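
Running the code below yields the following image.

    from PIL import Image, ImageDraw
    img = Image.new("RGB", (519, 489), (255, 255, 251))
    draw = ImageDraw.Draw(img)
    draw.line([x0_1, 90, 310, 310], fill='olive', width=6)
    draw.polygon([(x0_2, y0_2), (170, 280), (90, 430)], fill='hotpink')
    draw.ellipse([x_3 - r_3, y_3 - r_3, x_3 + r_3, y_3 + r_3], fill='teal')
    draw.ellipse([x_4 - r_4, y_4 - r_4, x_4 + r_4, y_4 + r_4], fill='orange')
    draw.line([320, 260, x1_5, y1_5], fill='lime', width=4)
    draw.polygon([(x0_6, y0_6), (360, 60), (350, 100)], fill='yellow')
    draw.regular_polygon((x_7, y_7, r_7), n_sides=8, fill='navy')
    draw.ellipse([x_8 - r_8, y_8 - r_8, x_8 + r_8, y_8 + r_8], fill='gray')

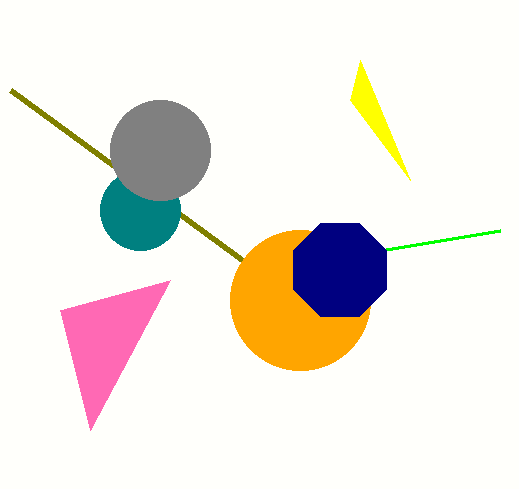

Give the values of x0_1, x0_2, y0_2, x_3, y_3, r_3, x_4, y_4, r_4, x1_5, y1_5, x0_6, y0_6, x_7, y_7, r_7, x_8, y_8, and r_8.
x0_1 = 10, x0_2 = 60, y0_2 = 310, x_3 = 140, y_3 = 210, r_3 = 40, x_4 = 300, y_4 = 300, r_4 = 70, x1_5 = 500, y1_5 = 230, x0_6 = 410, y0_6 = 180, x_7 = 340, y_7 = 270, r_7 = 50, x_8 = 160, y_8 = 150, r_8 = 50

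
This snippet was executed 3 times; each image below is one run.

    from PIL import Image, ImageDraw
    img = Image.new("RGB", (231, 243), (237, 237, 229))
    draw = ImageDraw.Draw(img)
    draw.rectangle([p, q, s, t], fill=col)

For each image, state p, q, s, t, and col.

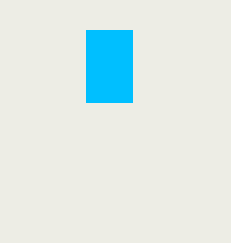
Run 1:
p = 86; q = 30; s = 132; t = 102; col = 'deepskyblue'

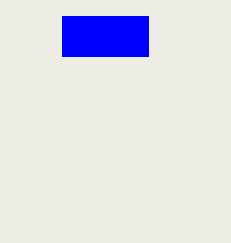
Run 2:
p = 62, q = 16, s = 148, t = 56, col = 'blue'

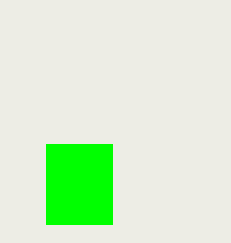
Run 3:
p = 46, q = 144, s = 112, t = 224, col = 'lime'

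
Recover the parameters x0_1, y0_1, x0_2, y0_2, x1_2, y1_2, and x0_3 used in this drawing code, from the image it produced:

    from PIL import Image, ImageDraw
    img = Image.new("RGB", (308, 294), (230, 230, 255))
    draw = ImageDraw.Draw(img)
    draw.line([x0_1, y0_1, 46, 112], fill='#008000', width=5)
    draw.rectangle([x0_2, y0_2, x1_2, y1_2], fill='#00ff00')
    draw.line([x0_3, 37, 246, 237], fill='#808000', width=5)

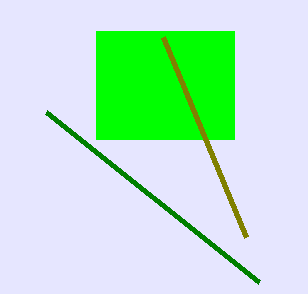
x0_1 = 259; y0_1 = 282; x0_2 = 96; y0_2 = 31; x1_2 = 234; y1_2 = 139; x0_3 = 163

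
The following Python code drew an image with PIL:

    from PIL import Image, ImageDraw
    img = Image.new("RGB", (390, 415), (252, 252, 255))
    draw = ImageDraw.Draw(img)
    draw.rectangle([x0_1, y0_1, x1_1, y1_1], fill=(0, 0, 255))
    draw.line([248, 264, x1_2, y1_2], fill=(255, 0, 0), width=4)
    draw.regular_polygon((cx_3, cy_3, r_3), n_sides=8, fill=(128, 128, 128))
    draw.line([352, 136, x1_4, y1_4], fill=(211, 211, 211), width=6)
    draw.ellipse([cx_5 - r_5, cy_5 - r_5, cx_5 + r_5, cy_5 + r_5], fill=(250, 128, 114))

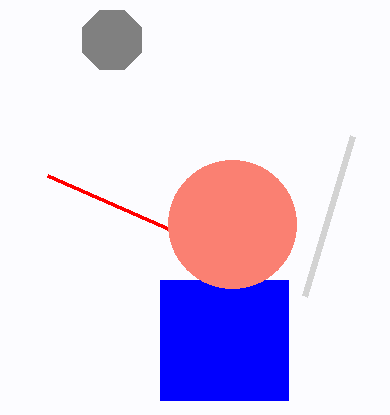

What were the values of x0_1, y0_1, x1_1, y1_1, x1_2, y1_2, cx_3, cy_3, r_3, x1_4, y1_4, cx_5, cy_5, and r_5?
x0_1 = 160, y0_1 = 280, x1_1 = 288, y1_1 = 400, x1_2 = 48, y1_2 = 176, cx_3 = 112, cy_3 = 40, r_3 = 32, x1_4 = 304, y1_4 = 296, cx_5 = 232, cy_5 = 224, r_5 = 64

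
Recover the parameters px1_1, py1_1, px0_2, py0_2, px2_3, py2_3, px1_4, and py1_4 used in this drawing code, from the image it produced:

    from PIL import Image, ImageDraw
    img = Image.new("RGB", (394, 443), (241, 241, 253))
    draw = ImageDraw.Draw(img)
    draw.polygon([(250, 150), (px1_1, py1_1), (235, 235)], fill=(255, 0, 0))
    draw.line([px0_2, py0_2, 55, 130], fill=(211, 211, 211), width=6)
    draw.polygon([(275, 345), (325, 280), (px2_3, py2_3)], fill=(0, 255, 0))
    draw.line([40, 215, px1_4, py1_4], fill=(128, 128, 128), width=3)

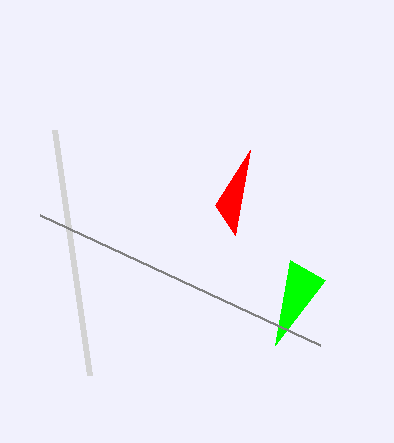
px1_1 = 215
py1_1 = 205
px0_2 = 90
py0_2 = 375
px2_3 = 290
py2_3 = 260
px1_4 = 320
py1_4 = 345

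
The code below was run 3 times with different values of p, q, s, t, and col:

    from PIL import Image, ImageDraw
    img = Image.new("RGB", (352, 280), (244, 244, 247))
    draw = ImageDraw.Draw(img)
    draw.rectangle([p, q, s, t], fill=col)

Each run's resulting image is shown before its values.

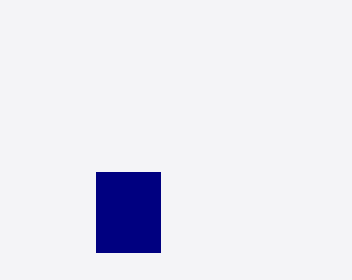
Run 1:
p = 96; q = 172; s = 160; t = 252; col = 'navy'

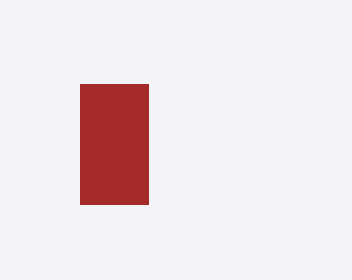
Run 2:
p = 80, q = 84, s = 148, t = 204, col = 'brown'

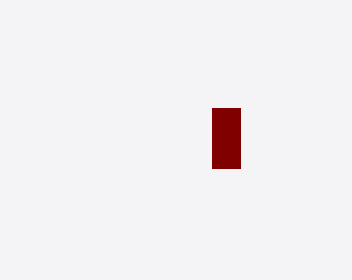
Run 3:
p = 212
q = 108
s = 240
t = 168
col = 'maroon'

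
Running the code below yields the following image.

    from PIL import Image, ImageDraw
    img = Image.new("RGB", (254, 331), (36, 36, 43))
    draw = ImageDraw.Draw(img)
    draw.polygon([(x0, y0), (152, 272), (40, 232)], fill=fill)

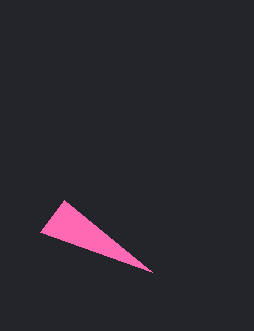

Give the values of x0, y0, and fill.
x0 = 64; y0 = 200; fill = 'hotpink'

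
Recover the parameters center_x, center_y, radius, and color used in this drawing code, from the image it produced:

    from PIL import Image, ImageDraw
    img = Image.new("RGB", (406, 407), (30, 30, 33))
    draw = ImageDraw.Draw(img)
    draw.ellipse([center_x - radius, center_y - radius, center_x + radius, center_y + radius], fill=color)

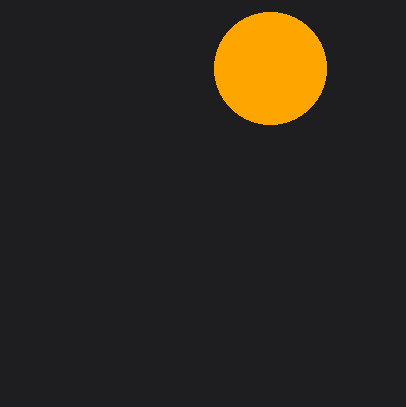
center_x = 270; center_y = 68; radius = 56; color = 'orange'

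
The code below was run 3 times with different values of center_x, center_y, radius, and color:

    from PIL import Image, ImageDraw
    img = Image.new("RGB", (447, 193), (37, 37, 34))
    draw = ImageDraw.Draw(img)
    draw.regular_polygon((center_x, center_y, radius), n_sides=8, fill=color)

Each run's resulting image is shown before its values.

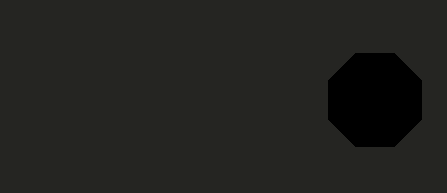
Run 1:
center_x = 375
center_y = 100
radius = 50
color = 'black'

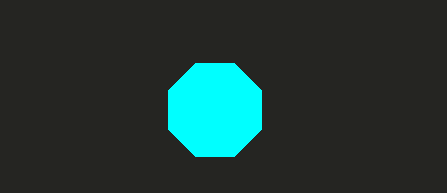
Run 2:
center_x = 215
center_y = 110
radius = 50
color = 'cyan'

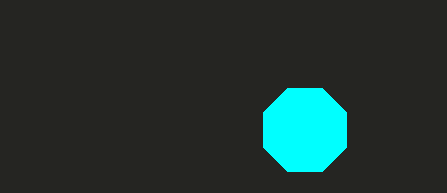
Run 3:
center_x = 305; center_y = 130; radius = 45; color = 'cyan'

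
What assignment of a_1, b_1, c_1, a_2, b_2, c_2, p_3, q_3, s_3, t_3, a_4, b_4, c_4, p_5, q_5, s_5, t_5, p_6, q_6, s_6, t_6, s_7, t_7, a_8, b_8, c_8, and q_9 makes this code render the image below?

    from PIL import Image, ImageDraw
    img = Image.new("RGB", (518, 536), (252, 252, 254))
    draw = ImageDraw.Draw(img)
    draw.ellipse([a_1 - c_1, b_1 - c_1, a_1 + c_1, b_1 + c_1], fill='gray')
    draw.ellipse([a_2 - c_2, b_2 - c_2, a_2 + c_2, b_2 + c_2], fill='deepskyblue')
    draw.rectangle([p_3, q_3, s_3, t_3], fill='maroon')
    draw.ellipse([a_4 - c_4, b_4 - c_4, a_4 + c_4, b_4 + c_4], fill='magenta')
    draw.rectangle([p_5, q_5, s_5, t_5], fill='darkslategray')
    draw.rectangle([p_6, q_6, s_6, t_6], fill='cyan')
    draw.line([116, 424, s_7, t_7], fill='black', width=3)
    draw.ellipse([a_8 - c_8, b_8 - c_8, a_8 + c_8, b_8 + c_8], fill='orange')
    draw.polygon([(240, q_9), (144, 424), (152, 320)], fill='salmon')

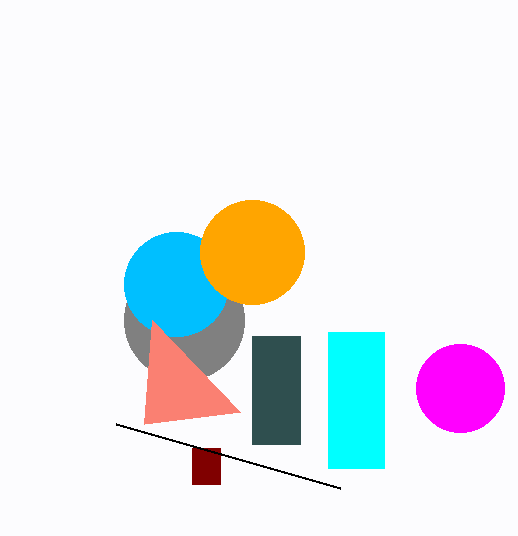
a_1 = 184
b_1 = 320
c_1 = 60
a_2 = 176
b_2 = 284
c_2 = 52
p_3 = 192
q_3 = 448
s_3 = 220
t_3 = 484
a_4 = 460
b_4 = 388
c_4 = 44
p_5 = 252
q_5 = 336
s_5 = 300
t_5 = 444
p_6 = 328
q_6 = 332
s_6 = 384
t_6 = 468
s_7 = 340
t_7 = 488
a_8 = 252
b_8 = 252
c_8 = 52
q_9 = 412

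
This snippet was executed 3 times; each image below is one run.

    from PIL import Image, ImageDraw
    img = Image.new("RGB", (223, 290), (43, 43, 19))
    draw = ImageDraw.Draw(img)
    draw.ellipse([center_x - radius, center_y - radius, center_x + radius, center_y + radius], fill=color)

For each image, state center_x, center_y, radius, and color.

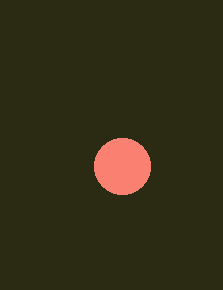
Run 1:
center_x = 122
center_y = 166
radius = 28
color = 'salmon'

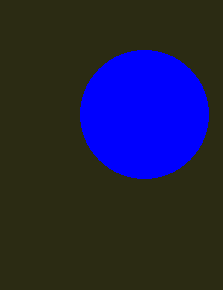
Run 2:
center_x = 144; center_y = 114; radius = 64; color = 'blue'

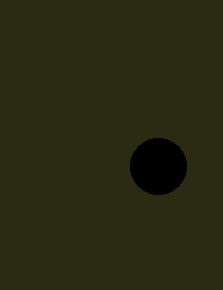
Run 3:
center_x = 158, center_y = 166, radius = 28, color = 'black'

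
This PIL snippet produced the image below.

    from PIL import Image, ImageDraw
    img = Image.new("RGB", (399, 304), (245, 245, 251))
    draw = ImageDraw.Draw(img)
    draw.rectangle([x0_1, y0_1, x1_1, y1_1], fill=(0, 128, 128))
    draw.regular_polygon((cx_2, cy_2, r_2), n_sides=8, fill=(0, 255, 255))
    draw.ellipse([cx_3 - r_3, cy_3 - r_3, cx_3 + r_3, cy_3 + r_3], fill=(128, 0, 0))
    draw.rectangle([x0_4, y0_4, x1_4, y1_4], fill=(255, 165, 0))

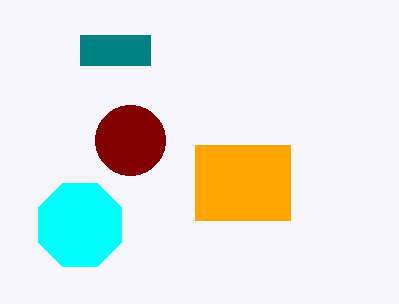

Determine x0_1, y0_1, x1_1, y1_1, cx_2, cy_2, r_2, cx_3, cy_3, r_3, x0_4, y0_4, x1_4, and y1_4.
x0_1 = 80
y0_1 = 35
x1_1 = 150
y1_1 = 65
cx_2 = 80
cy_2 = 225
r_2 = 45
cx_3 = 130
cy_3 = 140
r_3 = 35
x0_4 = 195
y0_4 = 145
x1_4 = 290
y1_4 = 220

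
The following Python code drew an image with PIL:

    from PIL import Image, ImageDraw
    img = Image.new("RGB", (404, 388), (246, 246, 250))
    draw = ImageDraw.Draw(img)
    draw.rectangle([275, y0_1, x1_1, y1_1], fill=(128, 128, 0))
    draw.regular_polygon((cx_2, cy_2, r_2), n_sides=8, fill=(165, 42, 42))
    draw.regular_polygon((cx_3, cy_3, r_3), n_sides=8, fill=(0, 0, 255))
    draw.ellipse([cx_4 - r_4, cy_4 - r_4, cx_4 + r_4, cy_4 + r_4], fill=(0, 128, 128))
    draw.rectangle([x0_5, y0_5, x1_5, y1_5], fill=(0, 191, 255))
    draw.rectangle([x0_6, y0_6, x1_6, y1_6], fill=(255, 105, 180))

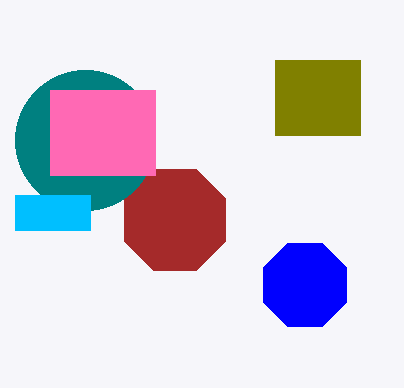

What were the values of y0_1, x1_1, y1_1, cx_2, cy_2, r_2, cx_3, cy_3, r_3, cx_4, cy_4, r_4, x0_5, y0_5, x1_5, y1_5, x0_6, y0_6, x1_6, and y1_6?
y0_1 = 60, x1_1 = 360, y1_1 = 135, cx_2 = 175, cy_2 = 220, r_2 = 55, cx_3 = 305, cy_3 = 285, r_3 = 45, cx_4 = 85, cy_4 = 140, r_4 = 70, x0_5 = 15, y0_5 = 195, x1_5 = 90, y1_5 = 230, x0_6 = 50, y0_6 = 90, x1_6 = 155, y1_6 = 175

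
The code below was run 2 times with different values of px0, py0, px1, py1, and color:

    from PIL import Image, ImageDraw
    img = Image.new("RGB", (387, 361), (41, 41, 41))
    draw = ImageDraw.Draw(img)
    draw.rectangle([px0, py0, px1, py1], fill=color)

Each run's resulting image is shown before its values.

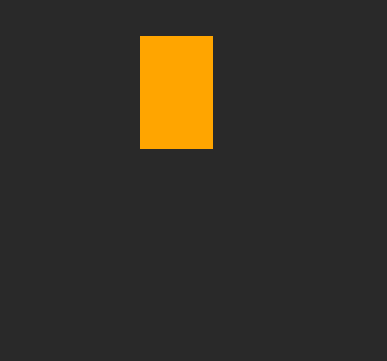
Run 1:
px0 = 140, py0 = 36, px1 = 212, py1 = 148, color = 'orange'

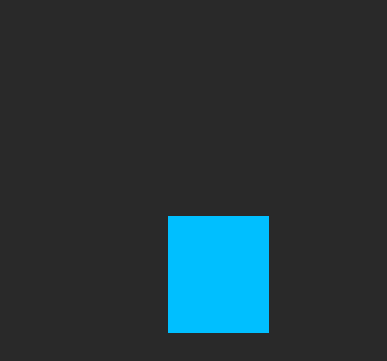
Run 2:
px0 = 168, py0 = 216, px1 = 268, py1 = 332, color = 'deepskyblue'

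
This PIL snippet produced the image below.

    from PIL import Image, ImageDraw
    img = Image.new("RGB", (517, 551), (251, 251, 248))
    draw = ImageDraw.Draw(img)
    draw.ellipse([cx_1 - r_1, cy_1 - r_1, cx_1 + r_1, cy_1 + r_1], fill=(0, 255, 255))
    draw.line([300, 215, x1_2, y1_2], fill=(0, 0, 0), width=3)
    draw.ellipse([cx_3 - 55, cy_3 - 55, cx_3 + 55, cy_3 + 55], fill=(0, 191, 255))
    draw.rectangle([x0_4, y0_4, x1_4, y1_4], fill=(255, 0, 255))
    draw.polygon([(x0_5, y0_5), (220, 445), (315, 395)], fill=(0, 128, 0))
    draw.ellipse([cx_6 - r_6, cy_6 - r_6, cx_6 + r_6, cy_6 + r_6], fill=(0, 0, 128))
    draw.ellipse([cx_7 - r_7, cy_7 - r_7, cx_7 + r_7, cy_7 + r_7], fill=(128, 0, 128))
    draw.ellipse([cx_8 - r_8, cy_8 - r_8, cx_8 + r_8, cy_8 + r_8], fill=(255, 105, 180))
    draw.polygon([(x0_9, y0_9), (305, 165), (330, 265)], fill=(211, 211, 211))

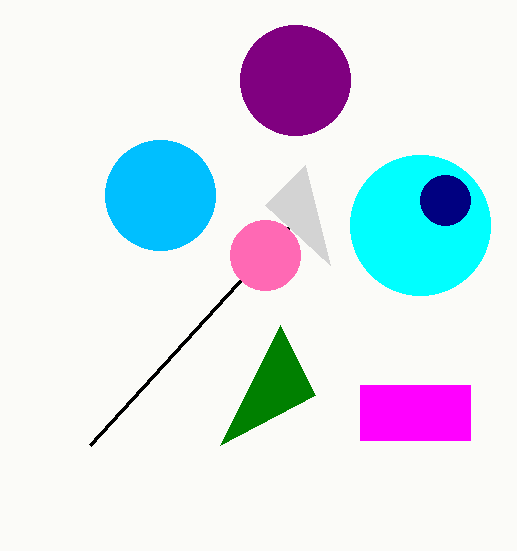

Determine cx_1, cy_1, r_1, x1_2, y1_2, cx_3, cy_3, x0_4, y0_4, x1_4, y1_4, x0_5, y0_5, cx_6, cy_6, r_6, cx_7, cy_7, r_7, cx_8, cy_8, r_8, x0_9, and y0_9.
cx_1 = 420, cy_1 = 225, r_1 = 70, x1_2 = 90, y1_2 = 445, cx_3 = 160, cy_3 = 195, x0_4 = 360, y0_4 = 385, x1_4 = 470, y1_4 = 440, x0_5 = 280, y0_5 = 325, cx_6 = 445, cy_6 = 200, r_6 = 25, cx_7 = 295, cy_7 = 80, r_7 = 55, cx_8 = 265, cy_8 = 255, r_8 = 35, x0_9 = 265, y0_9 = 205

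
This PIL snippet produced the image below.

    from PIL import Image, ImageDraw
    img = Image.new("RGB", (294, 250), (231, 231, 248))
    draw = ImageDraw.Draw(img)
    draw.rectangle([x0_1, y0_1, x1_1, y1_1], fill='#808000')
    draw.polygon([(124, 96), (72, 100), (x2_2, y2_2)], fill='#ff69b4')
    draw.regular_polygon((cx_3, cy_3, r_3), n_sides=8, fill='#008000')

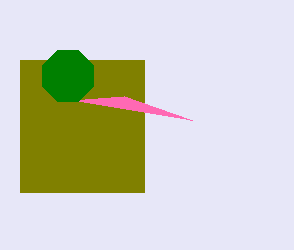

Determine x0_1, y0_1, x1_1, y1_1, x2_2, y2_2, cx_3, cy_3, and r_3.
x0_1 = 20, y0_1 = 60, x1_1 = 144, y1_1 = 192, x2_2 = 192, y2_2 = 120, cx_3 = 68, cy_3 = 76, r_3 = 28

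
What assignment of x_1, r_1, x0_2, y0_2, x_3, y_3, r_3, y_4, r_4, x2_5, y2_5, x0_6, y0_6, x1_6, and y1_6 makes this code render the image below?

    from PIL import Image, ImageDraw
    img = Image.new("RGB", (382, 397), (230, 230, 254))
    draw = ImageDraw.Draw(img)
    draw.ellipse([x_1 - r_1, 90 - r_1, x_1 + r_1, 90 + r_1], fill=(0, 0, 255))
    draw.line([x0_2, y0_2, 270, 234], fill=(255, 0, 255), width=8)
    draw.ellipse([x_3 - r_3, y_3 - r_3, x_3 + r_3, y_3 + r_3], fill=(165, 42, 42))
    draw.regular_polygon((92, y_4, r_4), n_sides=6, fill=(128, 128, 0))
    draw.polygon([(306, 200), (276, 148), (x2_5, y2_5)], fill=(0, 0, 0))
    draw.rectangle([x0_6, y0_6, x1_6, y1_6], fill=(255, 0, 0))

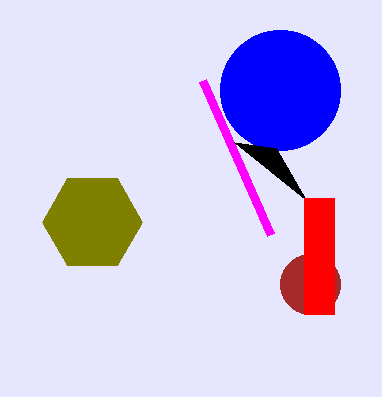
x_1 = 280; r_1 = 60; x0_2 = 202; y0_2 = 80; x_3 = 310; y_3 = 284; r_3 = 30; y_4 = 222; r_4 = 50; x2_5 = 234; y2_5 = 142; x0_6 = 304; y0_6 = 198; x1_6 = 334; y1_6 = 314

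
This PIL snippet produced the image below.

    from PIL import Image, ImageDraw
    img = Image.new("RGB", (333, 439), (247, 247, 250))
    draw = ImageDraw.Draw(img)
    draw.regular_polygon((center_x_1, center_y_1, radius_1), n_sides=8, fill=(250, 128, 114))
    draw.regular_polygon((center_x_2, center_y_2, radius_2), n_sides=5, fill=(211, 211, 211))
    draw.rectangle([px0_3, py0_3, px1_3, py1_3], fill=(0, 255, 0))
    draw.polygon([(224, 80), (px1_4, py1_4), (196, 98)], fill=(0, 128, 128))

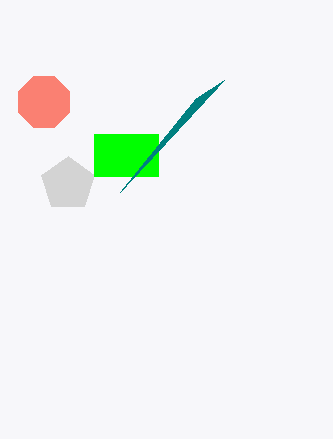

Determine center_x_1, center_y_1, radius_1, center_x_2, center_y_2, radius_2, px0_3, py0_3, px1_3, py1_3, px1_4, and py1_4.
center_x_1 = 44, center_y_1 = 102, radius_1 = 28, center_x_2 = 68, center_y_2 = 184, radius_2 = 28, px0_3 = 94, py0_3 = 134, px1_3 = 158, py1_3 = 176, px1_4 = 120, py1_4 = 192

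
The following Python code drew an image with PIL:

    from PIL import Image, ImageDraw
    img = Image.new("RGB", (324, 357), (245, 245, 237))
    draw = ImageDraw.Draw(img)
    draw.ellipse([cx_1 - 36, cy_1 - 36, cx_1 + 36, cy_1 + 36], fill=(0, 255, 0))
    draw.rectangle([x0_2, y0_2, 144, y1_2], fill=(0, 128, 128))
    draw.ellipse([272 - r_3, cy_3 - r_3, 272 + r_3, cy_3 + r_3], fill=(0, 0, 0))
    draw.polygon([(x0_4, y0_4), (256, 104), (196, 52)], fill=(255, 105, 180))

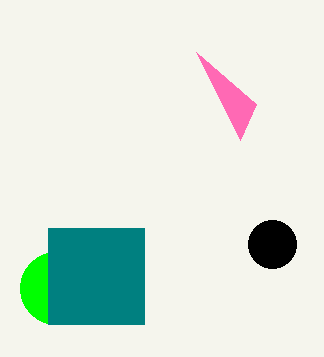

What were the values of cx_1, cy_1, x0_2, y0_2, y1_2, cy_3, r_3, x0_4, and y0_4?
cx_1 = 56, cy_1 = 288, x0_2 = 48, y0_2 = 228, y1_2 = 324, cy_3 = 244, r_3 = 24, x0_4 = 240, y0_4 = 140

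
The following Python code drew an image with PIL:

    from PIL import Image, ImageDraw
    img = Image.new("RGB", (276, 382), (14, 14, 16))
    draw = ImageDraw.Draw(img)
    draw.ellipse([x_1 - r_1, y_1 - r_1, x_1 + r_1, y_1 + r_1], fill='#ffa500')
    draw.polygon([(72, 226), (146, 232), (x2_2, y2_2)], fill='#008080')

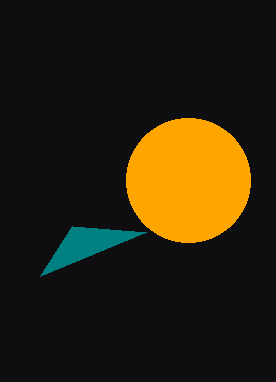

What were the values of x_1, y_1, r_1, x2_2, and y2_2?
x_1 = 188
y_1 = 180
r_1 = 62
x2_2 = 40
y2_2 = 276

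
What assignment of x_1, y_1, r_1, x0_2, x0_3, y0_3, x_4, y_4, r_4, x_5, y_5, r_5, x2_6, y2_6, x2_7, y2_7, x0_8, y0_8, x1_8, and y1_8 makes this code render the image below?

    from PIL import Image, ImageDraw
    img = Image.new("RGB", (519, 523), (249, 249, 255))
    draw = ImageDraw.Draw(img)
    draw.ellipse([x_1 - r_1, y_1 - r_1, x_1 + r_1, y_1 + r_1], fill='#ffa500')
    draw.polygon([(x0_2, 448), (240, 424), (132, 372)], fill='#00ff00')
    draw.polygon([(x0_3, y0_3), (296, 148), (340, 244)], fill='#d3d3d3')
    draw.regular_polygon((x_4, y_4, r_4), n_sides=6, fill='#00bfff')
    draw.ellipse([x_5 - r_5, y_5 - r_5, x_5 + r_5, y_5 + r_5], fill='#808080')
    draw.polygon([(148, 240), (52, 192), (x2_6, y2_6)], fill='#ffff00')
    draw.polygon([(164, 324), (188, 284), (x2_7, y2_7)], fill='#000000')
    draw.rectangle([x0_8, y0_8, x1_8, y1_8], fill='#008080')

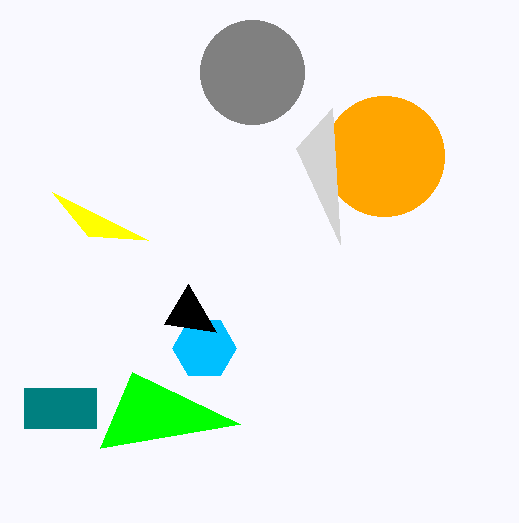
x_1 = 384; y_1 = 156; r_1 = 60; x0_2 = 100; x0_3 = 332; y0_3 = 108; x_4 = 204; y_4 = 348; r_4 = 32; x_5 = 252; y_5 = 72; r_5 = 52; x2_6 = 88; y2_6 = 236; x2_7 = 216; y2_7 = 332; x0_8 = 24; y0_8 = 388; x1_8 = 96; y1_8 = 428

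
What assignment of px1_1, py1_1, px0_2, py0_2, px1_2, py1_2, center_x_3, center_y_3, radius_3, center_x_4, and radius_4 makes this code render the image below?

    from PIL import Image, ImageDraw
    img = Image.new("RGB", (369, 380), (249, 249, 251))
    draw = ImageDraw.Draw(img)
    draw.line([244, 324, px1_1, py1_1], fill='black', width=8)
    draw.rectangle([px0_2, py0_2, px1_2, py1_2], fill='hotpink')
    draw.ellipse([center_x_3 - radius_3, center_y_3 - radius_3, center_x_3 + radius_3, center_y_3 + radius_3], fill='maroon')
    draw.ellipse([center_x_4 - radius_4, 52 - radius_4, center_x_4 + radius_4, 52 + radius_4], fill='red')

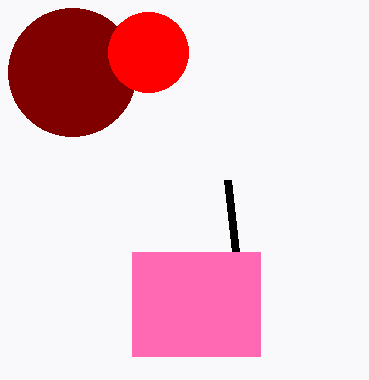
px1_1 = 228; py1_1 = 180; px0_2 = 132; py0_2 = 252; px1_2 = 260; py1_2 = 356; center_x_3 = 72; center_y_3 = 72; radius_3 = 64; center_x_4 = 148; radius_4 = 40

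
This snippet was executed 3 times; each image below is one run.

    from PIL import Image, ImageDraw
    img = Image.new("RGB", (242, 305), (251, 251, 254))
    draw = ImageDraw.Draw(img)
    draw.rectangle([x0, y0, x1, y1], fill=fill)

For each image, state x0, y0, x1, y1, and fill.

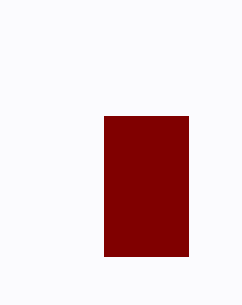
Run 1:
x0 = 104, y0 = 116, x1 = 188, y1 = 256, fill = 'maroon'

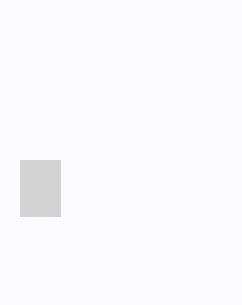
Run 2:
x0 = 20
y0 = 160
x1 = 60
y1 = 216
fill = 'lightgray'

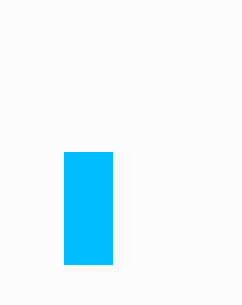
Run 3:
x0 = 64, y0 = 152, x1 = 112, y1 = 264, fill = 'deepskyblue'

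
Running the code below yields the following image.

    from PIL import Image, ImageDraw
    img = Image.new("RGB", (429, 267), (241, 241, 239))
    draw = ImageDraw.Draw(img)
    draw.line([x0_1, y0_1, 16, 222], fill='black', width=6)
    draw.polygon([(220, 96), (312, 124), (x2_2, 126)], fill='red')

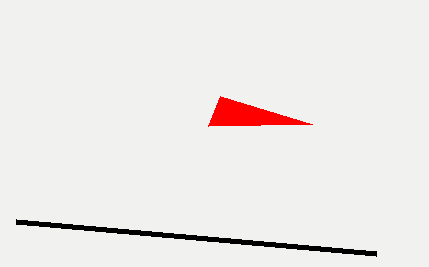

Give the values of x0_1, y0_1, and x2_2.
x0_1 = 376
y0_1 = 254
x2_2 = 208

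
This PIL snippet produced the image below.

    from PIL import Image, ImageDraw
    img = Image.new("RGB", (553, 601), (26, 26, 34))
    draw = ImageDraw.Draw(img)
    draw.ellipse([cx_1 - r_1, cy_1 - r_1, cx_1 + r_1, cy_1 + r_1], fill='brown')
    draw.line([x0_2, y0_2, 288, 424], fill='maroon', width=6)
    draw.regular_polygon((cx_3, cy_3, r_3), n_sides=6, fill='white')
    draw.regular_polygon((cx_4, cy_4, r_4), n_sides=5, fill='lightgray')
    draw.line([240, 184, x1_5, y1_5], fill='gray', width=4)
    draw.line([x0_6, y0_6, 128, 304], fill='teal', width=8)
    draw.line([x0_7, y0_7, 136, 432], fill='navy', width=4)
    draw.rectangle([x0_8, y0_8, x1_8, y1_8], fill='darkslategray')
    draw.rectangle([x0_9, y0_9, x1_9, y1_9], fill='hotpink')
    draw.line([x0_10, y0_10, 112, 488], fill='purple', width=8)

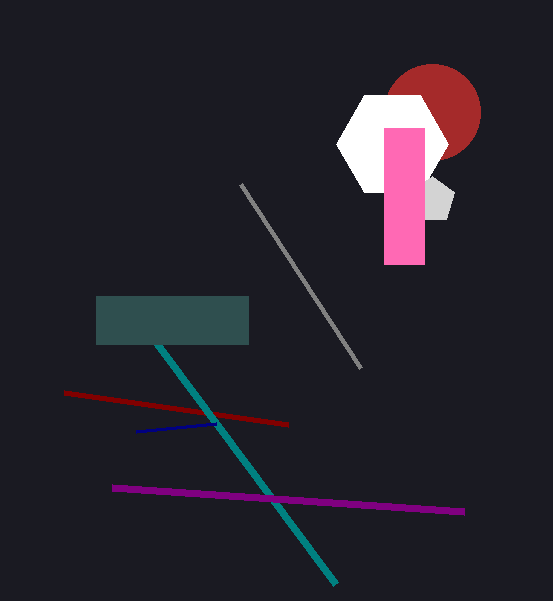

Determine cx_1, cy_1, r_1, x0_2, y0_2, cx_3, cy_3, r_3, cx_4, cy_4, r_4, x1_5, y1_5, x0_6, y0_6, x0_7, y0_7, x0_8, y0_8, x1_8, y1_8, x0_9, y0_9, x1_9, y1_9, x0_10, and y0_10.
cx_1 = 432, cy_1 = 112, r_1 = 48, x0_2 = 64, y0_2 = 392, cx_3 = 392, cy_3 = 144, r_3 = 56, cx_4 = 432, cy_4 = 200, r_4 = 24, x1_5 = 360, y1_5 = 368, x0_6 = 336, y0_6 = 584, x0_7 = 216, y0_7 = 424, x0_8 = 96, y0_8 = 296, x1_8 = 248, y1_8 = 344, x0_9 = 384, y0_9 = 128, x1_9 = 424, y1_9 = 264, x0_10 = 464, y0_10 = 512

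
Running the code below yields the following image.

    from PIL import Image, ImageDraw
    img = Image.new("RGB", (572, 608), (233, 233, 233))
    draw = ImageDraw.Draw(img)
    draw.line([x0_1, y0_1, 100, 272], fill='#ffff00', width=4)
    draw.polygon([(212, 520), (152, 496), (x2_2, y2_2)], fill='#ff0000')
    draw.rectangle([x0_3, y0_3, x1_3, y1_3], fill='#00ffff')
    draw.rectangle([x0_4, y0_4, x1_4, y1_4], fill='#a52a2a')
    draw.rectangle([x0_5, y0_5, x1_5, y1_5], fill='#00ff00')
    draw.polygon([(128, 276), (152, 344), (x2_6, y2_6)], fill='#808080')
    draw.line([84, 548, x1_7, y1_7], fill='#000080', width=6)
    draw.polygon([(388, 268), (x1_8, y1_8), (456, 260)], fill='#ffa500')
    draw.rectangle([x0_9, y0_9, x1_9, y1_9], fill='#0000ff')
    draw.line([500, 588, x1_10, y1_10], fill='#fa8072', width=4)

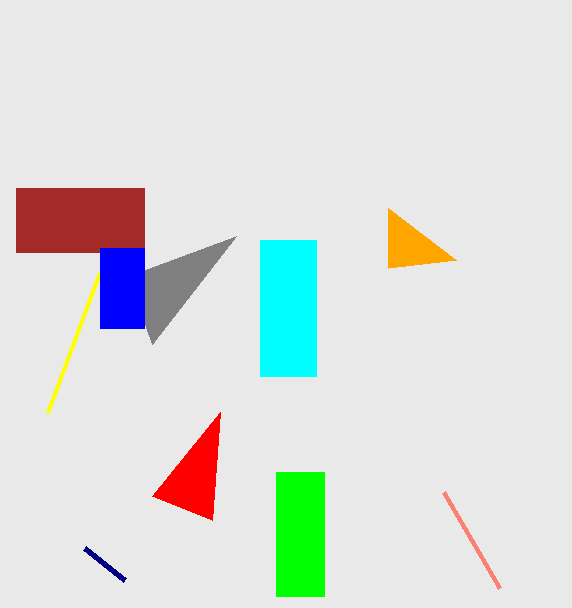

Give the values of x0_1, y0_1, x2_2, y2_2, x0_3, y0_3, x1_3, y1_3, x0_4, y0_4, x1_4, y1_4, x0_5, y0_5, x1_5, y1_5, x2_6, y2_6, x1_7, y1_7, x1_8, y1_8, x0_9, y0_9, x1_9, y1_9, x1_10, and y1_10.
x0_1 = 48
y0_1 = 412
x2_2 = 220
y2_2 = 412
x0_3 = 260
y0_3 = 240
x1_3 = 316
y1_3 = 376
x0_4 = 16
y0_4 = 188
x1_4 = 144
y1_4 = 252
x0_5 = 276
y0_5 = 472
x1_5 = 324
y1_5 = 596
x2_6 = 236
y2_6 = 236
x1_7 = 124
y1_7 = 580
x1_8 = 388
y1_8 = 208
x0_9 = 100
y0_9 = 248
x1_9 = 144
y1_9 = 328
x1_10 = 444
y1_10 = 492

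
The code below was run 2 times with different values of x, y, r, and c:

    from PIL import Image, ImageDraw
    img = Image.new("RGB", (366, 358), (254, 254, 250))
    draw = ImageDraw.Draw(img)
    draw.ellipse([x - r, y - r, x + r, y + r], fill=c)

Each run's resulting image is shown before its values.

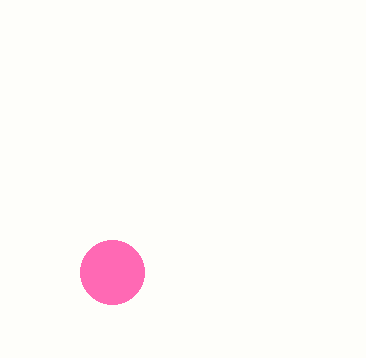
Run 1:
x = 112, y = 272, r = 32, c = 'hotpink'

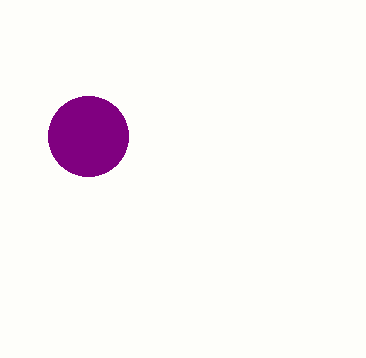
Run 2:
x = 88; y = 136; r = 40; c = 'purple'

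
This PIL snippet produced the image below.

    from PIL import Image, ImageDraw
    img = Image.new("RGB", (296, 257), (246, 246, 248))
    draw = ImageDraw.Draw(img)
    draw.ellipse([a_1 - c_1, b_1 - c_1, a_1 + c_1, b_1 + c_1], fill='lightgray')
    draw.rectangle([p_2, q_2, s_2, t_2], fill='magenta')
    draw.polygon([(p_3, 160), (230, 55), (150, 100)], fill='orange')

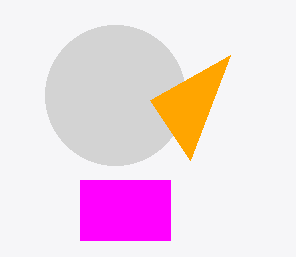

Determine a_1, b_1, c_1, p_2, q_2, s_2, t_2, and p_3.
a_1 = 115
b_1 = 95
c_1 = 70
p_2 = 80
q_2 = 180
s_2 = 170
t_2 = 240
p_3 = 190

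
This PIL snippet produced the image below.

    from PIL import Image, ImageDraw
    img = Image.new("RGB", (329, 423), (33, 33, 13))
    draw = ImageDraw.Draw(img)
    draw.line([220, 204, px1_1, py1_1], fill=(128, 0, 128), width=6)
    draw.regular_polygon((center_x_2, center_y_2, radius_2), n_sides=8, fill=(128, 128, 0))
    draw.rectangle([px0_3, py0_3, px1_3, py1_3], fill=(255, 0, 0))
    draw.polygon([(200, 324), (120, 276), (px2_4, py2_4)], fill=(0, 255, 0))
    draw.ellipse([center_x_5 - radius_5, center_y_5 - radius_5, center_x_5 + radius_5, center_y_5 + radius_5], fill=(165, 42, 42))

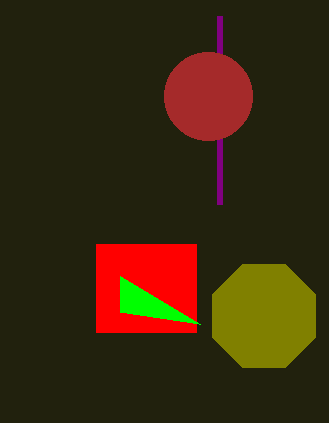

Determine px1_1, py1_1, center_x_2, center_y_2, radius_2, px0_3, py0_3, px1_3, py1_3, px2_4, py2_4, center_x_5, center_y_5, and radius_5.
px1_1 = 220
py1_1 = 16
center_x_2 = 264
center_y_2 = 316
radius_2 = 56
px0_3 = 96
py0_3 = 244
px1_3 = 196
py1_3 = 332
px2_4 = 120
py2_4 = 312
center_x_5 = 208
center_y_5 = 96
radius_5 = 44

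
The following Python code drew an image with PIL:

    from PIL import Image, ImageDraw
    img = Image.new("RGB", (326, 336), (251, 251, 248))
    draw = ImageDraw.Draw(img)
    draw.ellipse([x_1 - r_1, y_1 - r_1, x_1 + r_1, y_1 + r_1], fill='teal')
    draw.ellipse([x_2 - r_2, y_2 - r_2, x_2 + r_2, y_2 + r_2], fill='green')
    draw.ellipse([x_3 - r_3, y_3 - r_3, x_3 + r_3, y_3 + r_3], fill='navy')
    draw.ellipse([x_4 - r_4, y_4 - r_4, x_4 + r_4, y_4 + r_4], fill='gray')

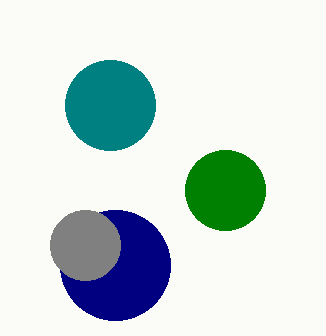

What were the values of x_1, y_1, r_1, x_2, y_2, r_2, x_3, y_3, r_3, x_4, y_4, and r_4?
x_1 = 110; y_1 = 105; r_1 = 45; x_2 = 225; y_2 = 190; r_2 = 40; x_3 = 115; y_3 = 265; r_3 = 55; x_4 = 85; y_4 = 245; r_4 = 35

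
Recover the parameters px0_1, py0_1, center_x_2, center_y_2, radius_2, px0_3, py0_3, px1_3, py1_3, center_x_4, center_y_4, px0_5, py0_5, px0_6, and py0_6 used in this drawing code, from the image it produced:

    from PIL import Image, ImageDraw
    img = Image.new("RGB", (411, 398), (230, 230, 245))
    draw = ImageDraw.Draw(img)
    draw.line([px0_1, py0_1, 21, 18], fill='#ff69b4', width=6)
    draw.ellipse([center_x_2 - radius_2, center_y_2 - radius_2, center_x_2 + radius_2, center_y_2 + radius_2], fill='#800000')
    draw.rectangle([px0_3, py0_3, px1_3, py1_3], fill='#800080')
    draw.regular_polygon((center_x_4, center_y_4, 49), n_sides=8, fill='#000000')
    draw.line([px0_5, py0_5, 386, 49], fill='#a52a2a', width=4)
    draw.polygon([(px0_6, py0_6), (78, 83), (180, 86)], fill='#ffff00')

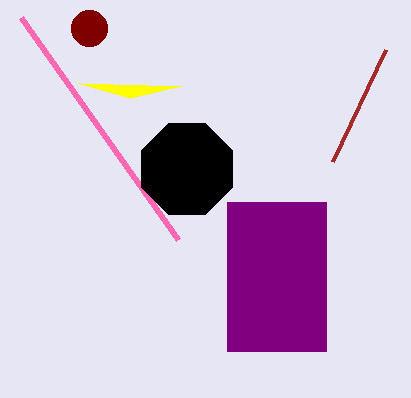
px0_1 = 178; py0_1 = 240; center_x_2 = 89; center_y_2 = 28; radius_2 = 18; px0_3 = 227; py0_3 = 202; px1_3 = 326; py1_3 = 351; center_x_4 = 187; center_y_4 = 169; px0_5 = 333; py0_5 = 161; px0_6 = 130; py0_6 = 98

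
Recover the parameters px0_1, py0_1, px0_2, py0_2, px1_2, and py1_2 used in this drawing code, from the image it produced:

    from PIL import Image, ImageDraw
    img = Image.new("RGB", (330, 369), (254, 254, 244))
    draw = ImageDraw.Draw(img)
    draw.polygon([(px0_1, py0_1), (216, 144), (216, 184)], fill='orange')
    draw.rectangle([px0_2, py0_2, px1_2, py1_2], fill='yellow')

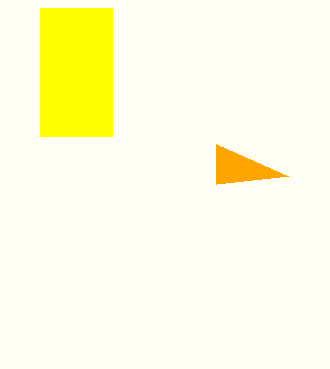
px0_1 = 288; py0_1 = 176; px0_2 = 40; py0_2 = 8; px1_2 = 112; py1_2 = 136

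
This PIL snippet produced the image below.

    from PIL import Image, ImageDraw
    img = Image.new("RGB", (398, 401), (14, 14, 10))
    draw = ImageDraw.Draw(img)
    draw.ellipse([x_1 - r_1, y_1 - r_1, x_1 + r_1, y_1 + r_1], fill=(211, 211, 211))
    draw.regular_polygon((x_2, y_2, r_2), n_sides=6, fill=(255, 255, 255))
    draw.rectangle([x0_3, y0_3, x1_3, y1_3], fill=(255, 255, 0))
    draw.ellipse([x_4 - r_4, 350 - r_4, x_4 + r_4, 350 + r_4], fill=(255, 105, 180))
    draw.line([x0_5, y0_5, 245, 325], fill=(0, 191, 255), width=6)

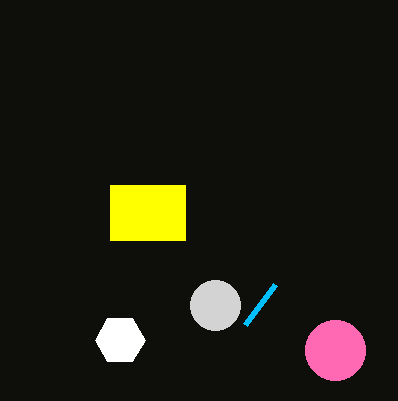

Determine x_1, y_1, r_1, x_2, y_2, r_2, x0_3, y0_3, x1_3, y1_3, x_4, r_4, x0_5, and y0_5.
x_1 = 215
y_1 = 305
r_1 = 25
x_2 = 120
y_2 = 340
r_2 = 25
x0_3 = 110
y0_3 = 185
x1_3 = 185
y1_3 = 240
x_4 = 335
r_4 = 30
x0_5 = 275
y0_5 = 285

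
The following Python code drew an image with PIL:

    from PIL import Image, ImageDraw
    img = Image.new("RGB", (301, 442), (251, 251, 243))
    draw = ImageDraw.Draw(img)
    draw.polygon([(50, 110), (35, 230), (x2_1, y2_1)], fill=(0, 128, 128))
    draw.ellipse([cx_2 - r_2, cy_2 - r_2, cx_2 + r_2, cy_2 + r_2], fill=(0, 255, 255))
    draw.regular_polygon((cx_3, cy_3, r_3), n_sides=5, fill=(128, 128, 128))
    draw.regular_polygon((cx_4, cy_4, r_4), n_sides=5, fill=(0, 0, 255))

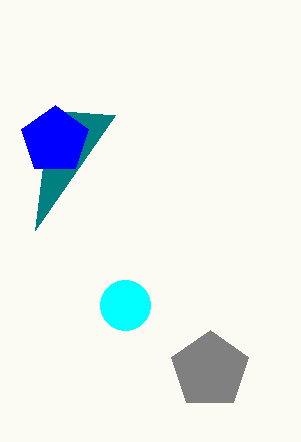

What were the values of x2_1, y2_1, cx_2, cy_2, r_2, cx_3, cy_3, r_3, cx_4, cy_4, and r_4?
x2_1 = 115
y2_1 = 115
cx_2 = 125
cy_2 = 305
r_2 = 25
cx_3 = 210
cy_3 = 370
r_3 = 40
cx_4 = 55
cy_4 = 140
r_4 = 35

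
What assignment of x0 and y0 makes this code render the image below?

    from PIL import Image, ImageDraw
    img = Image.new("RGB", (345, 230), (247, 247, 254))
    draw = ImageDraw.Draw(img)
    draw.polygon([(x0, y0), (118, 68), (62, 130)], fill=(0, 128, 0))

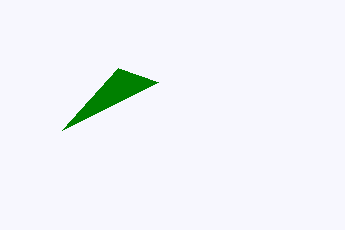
x0 = 158
y0 = 82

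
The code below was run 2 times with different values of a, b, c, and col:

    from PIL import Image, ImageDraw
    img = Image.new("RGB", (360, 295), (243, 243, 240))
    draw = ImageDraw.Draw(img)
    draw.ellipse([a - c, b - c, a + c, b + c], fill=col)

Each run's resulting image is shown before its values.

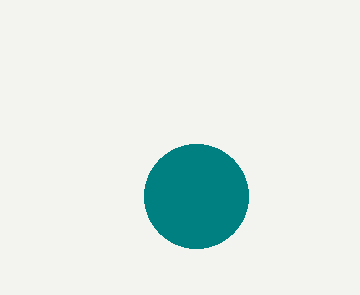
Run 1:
a = 196; b = 196; c = 52; col = 'teal'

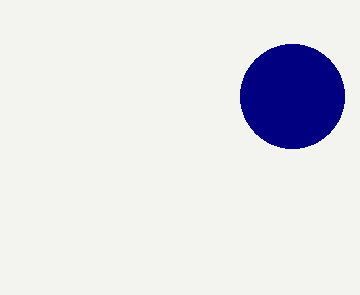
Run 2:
a = 292, b = 96, c = 52, col = 'navy'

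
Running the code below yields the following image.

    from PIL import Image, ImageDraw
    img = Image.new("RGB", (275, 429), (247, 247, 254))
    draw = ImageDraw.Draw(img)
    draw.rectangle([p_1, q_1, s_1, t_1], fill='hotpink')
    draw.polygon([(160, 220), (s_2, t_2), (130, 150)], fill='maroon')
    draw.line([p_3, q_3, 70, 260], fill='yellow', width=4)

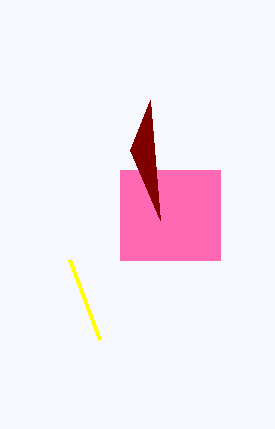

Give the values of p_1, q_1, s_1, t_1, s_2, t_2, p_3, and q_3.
p_1 = 120; q_1 = 170; s_1 = 220; t_1 = 260; s_2 = 150; t_2 = 100; p_3 = 100; q_3 = 340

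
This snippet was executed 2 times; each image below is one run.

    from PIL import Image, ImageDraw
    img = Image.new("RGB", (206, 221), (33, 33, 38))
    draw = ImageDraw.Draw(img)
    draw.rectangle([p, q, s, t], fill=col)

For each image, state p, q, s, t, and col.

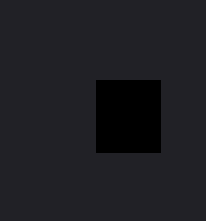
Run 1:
p = 96
q = 80
s = 160
t = 152
col = 'black'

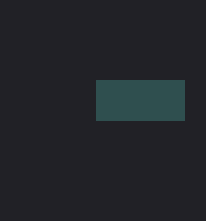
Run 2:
p = 96, q = 80, s = 184, t = 120, col = 'darkslategray'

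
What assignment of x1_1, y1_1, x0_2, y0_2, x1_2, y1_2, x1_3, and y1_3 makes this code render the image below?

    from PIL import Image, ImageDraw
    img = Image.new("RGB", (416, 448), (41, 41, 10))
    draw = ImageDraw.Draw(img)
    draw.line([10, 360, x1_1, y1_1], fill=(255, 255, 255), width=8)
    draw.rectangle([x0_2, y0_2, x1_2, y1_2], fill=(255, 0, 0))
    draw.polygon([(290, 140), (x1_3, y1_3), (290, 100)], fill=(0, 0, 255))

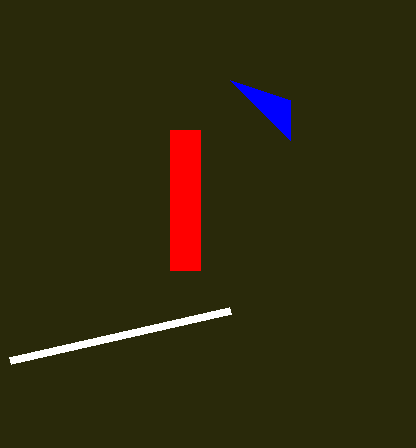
x1_1 = 230, y1_1 = 310, x0_2 = 170, y0_2 = 130, x1_2 = 200, y1_2 = 270, x1_3 = 230, y1_3 = 80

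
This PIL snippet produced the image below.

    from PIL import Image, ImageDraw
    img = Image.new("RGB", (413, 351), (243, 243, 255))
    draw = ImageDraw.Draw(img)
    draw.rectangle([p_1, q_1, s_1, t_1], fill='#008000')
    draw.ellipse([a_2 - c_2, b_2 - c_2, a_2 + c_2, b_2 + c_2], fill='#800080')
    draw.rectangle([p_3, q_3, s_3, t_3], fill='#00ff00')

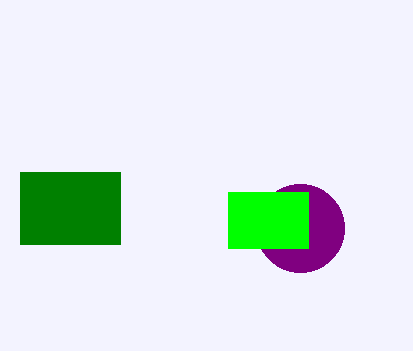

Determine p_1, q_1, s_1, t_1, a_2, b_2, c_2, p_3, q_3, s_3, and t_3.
p_1 = 20, q_1 = 172, s_1 = 120, t_1 = 244, a_2 = 300, b_2 = 228, c_2 = 44, p_3 = 228, q_3 = 192, s_3 = 308, t_3 = 248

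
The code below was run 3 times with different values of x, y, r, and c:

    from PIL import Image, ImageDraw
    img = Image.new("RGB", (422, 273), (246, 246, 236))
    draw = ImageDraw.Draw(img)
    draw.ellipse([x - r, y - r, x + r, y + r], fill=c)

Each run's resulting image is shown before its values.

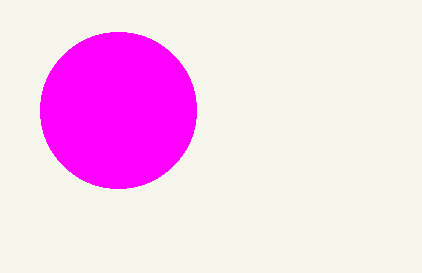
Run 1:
x = 118; y = 110; r = 78; c = 'magenta'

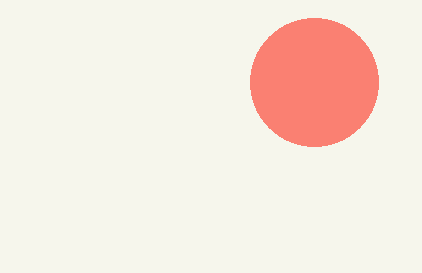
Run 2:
x = 314
y = 82
r = 64
c = 'salmon'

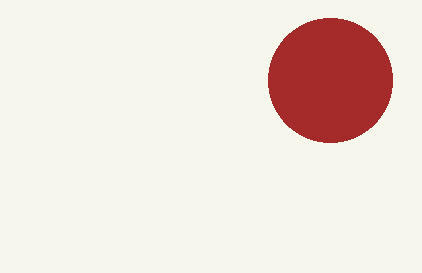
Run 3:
x = 330; y = 80; r = 62; c = 'brown'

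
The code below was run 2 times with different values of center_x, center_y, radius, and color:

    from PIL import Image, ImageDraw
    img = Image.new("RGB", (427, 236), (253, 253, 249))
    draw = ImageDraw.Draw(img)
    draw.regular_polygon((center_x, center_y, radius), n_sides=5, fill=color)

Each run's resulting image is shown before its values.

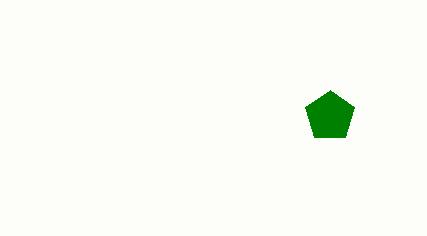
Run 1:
center_x = 330; center_y = 116; radius = 26; color = 'green'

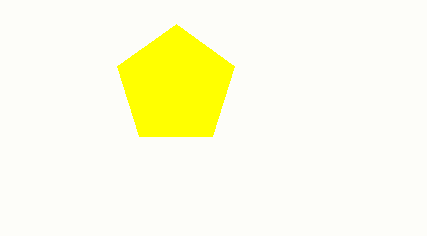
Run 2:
center_x = 176
center_y = 86
radius = 62
color = 'yellow'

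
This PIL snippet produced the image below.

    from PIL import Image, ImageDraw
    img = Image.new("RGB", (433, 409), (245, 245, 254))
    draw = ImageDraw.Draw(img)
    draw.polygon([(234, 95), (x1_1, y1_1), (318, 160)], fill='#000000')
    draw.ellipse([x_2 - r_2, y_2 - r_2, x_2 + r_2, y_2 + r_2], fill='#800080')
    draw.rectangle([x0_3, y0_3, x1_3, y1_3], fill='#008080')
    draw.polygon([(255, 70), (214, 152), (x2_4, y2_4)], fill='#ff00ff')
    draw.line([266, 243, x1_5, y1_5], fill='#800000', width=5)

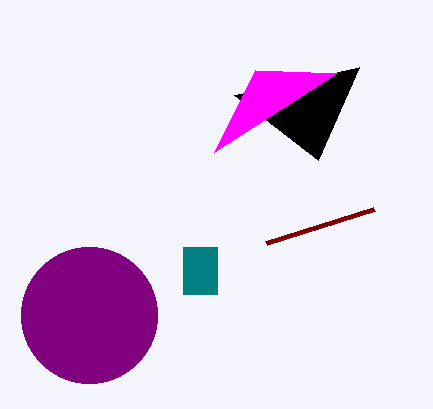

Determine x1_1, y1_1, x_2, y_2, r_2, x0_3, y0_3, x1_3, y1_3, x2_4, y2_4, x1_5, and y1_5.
x1_1 = 359
y1_1 = 67
x_2 = 89
y_2 = 315
r_2 = 68
x0_3 = 183
y0_3 = 247
x1_3 = 217
y1_3 = 294
x2_4 = 337
y2_4 = 73
x1_5 = 374
y1_5 = 209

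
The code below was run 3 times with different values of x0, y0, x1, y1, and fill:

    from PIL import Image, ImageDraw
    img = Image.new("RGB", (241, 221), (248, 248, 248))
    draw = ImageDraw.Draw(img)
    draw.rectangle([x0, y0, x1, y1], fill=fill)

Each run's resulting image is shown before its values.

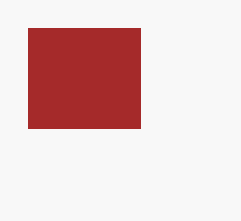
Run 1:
x0 = 28; y0 = 28; x1 = 140; y1 = 128; fill = 'brown'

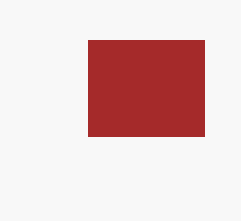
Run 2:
x0 = 88, y0 = 40, x1 = 204, y1 = 136, fill = 'brown'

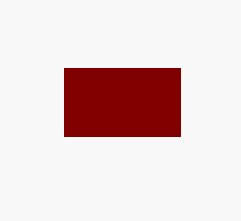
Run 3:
x0 = 64; y0 = 68; x1 = 180; y1 = 136; fill = 'maroon'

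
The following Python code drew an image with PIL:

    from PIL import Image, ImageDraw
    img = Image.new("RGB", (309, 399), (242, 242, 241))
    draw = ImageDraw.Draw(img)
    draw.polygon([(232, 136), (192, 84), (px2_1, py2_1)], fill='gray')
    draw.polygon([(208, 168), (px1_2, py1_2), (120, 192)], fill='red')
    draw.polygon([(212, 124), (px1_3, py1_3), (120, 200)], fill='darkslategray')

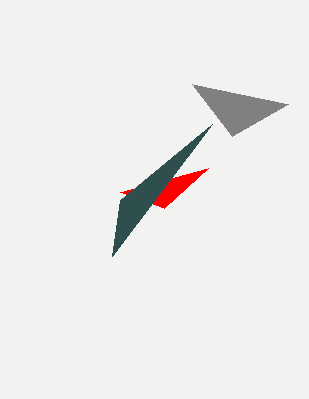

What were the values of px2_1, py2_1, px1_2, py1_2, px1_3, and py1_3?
px2_1 = 288, py2_1 = 104, px1_2 = 164, py1_2 = 208, px1_3 = 112, py1_3 = 256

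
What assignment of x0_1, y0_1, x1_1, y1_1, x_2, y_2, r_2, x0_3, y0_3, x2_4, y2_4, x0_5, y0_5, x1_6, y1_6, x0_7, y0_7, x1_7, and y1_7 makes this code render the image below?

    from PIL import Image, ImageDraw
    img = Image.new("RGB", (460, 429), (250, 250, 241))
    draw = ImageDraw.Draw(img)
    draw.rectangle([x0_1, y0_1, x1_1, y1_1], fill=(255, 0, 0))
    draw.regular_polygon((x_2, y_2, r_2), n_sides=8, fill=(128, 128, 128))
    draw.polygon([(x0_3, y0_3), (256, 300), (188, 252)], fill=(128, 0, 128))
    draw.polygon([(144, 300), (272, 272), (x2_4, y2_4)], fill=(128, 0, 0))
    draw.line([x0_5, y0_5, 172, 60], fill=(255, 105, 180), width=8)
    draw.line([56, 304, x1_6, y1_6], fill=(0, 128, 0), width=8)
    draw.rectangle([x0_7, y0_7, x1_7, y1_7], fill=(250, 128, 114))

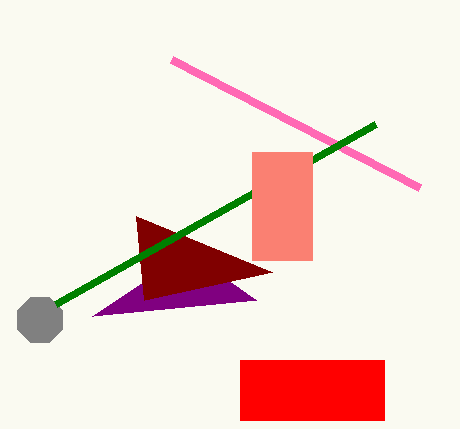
x0_1 = 240, y0_1 = 360, x1_1 = 384, y1_1 = 420, x_2 = 40, y_2 = 320, r_2 = 24, x0_3 = 92, y0_3 = 316, x2_4 = 136, y2_4 = 216, x0_5 = 420, y0_5 = 188, x1_6 = 376, y1_6 = 124, x0_7 = 252, y0_7 = 152, x1_7 = 312, y1_7 = 260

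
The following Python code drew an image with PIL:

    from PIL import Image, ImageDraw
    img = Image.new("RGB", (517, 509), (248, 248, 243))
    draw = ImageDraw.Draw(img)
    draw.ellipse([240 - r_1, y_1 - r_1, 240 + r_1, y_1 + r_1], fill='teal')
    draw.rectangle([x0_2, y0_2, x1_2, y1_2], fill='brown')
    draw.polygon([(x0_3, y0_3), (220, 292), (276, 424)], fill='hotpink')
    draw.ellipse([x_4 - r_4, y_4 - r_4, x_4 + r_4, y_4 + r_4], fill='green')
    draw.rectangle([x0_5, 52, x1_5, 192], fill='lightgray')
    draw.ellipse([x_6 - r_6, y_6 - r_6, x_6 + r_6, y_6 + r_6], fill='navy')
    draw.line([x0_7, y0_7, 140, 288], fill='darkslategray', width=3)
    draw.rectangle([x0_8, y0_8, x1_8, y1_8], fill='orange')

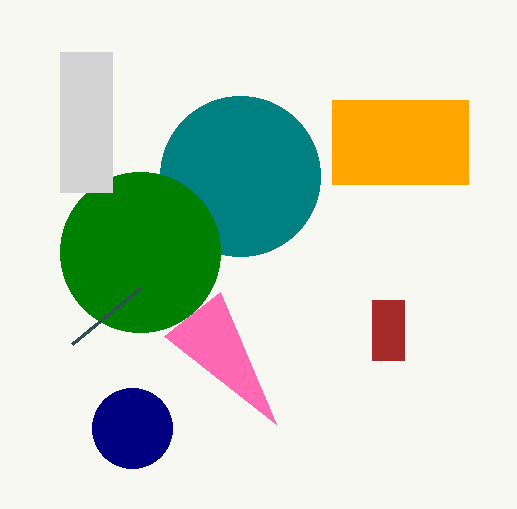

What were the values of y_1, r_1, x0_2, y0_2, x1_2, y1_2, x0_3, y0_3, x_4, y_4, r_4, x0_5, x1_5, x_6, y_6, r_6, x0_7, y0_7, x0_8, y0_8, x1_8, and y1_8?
y_1 = 176; r_1 = 80; x0_2 = 372; y0_2 = 300; x1_2 = 404; y1_2 = 360; x0_3 = 164; y0_3 = 336; x_4 = 140; y_4 = 252; r_4 = 80; x0_5 = 60; x1_5 = 112; x_6 = 132; y_6 = 428; r_6 = 40; x0_7 = 72; y0_7 = 344; x0_8 = 332; y0_8 = 100; x1_8 = 468; y1_8 = 184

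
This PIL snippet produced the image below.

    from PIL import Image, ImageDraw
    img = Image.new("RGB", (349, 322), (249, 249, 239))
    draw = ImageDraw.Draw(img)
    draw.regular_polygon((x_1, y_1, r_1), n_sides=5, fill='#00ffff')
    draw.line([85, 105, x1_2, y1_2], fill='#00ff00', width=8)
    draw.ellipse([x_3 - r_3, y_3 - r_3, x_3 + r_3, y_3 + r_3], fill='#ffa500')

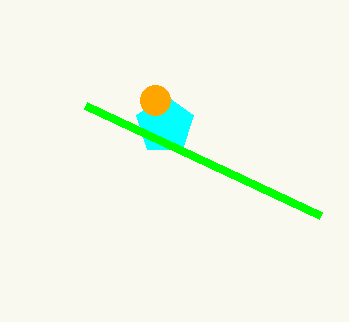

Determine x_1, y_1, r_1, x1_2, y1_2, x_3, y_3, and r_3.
x_1 = 165
y_1 = 125
r_1 = 30
x1_2 = 320
y1_2 = 215
x_3 = 155
y_3 = 100
r_3 = 15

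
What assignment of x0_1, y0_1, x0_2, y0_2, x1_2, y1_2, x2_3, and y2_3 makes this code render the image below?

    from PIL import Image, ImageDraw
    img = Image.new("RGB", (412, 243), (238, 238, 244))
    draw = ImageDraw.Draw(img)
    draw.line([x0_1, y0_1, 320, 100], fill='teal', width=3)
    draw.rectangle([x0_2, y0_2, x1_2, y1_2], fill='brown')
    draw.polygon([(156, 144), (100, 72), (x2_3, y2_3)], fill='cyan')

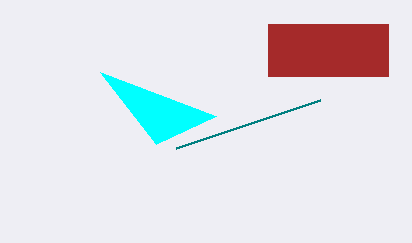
x0_1 = 176, y0_1 = 148, x0_2 = 268, y0_2 = 24, x1_2 = 388, y1_2 = 76, x2_3 = 216, y2_3 = 116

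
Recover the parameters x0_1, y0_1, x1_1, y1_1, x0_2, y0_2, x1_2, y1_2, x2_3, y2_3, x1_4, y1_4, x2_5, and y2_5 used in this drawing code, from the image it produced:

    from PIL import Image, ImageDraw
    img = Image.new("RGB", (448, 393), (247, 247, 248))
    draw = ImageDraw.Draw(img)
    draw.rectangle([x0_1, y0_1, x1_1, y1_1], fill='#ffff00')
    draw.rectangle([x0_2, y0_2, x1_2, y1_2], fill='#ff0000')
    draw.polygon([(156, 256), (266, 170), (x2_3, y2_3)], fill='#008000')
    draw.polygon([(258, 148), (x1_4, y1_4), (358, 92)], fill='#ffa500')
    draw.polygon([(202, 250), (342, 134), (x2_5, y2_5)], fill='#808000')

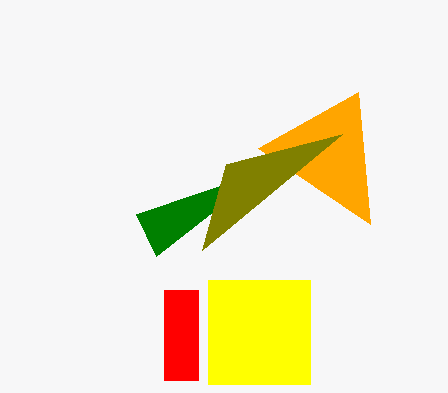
x0_1 = 208; y0_1 = 280; x1_1 = 310; y1_1 = 384; x0_2 = 164; y0_2 = 290; x1_2 = 198; y1_2 = 380; x2_3 = 136; y2_3 = 214; x1_4 = 370; y1_4 = 224; x2_5 = 226; y2_5 = 164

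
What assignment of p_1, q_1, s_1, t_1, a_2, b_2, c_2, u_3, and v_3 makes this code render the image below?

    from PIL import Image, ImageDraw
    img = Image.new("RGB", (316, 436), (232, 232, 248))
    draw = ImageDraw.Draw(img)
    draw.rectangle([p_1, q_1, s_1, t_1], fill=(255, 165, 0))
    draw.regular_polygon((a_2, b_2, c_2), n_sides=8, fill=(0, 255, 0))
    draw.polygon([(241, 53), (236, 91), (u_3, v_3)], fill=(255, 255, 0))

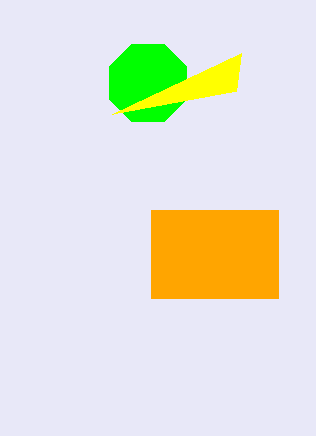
p_1 = 151; q_1 = 210; s_1 = 278; t_1 = 298; a_2 = 148; b_2 = 83; c_2 = 42; u_3 = 112; v_3 = 114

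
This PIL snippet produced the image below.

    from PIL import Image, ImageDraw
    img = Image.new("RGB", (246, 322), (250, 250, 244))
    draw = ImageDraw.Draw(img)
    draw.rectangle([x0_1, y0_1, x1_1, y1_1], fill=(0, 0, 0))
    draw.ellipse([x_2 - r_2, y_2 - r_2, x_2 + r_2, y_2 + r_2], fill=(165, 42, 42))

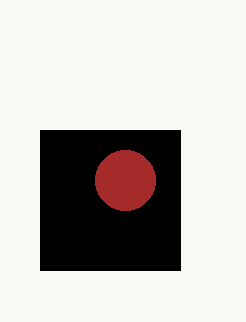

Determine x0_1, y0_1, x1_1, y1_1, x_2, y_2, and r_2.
x0_1 = 40, y0_1 = 130, x1_1 = 180, y1_1 = 270, x_2 = 125, y_2 = 180, r_2 = 30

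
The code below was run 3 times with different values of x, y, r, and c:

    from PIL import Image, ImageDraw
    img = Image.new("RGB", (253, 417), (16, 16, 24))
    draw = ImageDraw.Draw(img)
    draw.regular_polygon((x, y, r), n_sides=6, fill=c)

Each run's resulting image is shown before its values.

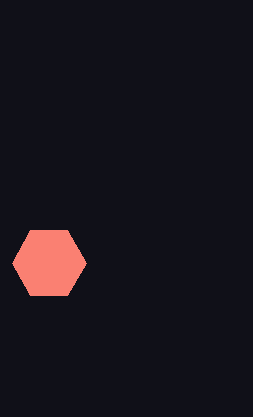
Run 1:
x = 49; y = 263; r = 37; c = 'salmon'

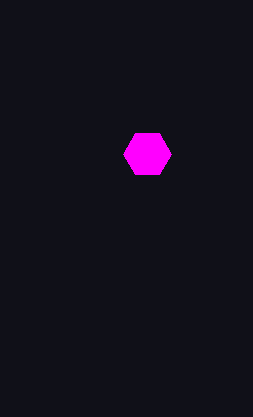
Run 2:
x = 147, y = 154, r = 24, c = 'magenta'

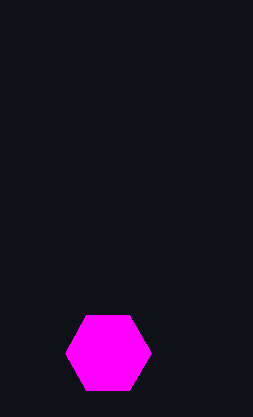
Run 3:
x = 108; y = 353; r = 43; c = 'magenta'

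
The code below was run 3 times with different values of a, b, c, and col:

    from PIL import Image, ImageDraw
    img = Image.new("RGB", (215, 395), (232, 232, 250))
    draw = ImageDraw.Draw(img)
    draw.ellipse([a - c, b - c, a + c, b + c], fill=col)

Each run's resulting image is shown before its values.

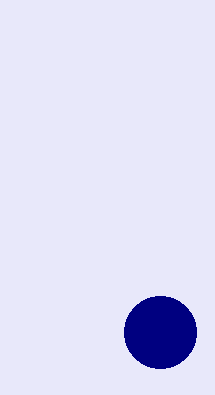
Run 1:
a = 160, b = 332, c = 36, col = 'navy'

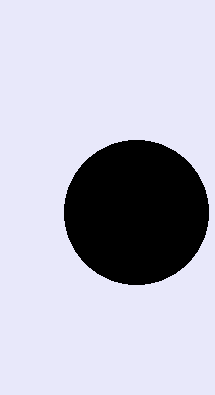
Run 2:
a = 136, b = 212, c = 72, col = 'black'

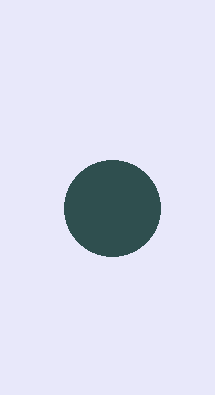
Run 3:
a = 112, b = 208, c = 48, col = 'darkslategray'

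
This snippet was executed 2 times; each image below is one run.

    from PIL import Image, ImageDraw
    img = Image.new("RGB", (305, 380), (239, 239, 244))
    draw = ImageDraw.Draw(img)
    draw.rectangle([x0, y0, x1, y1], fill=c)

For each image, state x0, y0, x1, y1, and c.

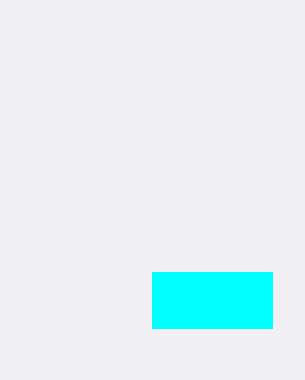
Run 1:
x0 = 152
y0 = 272
x1 = 272
y1 = 328
c = 'cyan'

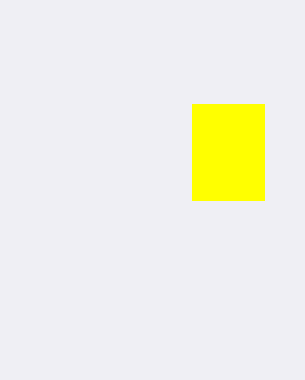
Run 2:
x0 = 192; y0 = 104; x1 = 264; y1 = 200; c = 'yellow'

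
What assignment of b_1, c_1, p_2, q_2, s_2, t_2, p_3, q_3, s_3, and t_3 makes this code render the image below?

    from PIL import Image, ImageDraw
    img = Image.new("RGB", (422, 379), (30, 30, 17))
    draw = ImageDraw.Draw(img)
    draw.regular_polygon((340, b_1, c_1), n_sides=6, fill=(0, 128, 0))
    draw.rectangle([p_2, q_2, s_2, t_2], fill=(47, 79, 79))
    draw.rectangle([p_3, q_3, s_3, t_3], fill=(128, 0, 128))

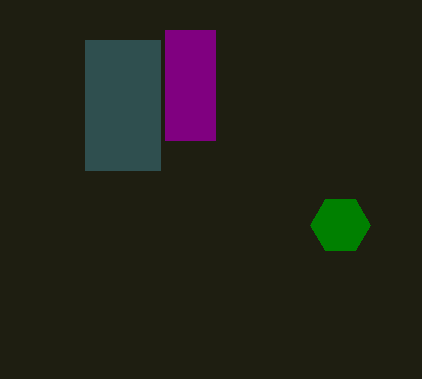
b_1 = 225; c_1 = 30; p_2 = 85; q_2 = 40; s_2 = 160; t_2 = 170; p_3 = 165; q_3 = 30; s_3 = 215; t_3 = 140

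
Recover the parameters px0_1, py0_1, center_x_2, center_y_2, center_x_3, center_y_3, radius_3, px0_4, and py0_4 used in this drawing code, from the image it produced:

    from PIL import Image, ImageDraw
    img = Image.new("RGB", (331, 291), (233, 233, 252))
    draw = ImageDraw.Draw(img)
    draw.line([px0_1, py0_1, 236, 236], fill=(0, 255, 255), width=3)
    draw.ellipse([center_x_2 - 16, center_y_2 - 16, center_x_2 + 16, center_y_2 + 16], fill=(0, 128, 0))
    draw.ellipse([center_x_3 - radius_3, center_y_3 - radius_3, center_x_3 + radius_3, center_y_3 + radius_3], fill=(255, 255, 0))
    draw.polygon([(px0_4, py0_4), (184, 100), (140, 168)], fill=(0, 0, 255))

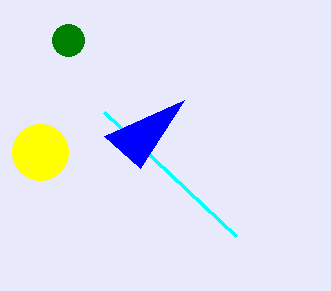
px0_1 = 104; py0_1 = 112; center_x_2 = 68; center_y_2 = 40; center_x_3 = 40; center_y_3 = 152; radius_3 = 28; px0_4 = 104; py0_4 = 136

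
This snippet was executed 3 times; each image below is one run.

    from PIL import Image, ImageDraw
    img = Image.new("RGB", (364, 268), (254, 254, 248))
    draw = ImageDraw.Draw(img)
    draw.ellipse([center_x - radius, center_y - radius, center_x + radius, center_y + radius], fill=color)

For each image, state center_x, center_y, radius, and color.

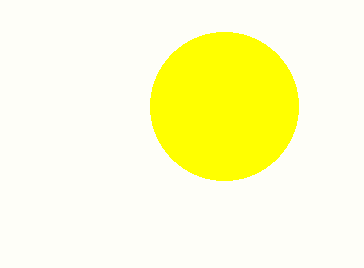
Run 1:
center_x = 224, center_y = 106, radius = 74, color = 'yellow'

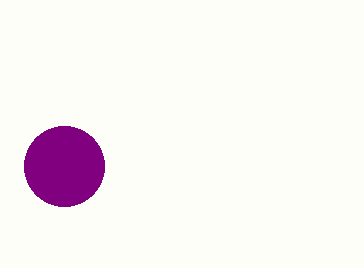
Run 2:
center_x = 64; center_y = 166; radius = 40; color = 'purple'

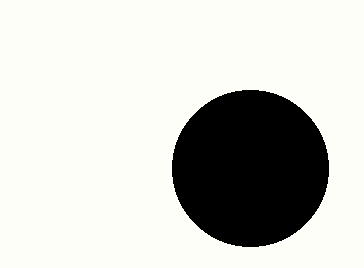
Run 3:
center_x = 250
center_y = 168
radius = 78
color = 'black'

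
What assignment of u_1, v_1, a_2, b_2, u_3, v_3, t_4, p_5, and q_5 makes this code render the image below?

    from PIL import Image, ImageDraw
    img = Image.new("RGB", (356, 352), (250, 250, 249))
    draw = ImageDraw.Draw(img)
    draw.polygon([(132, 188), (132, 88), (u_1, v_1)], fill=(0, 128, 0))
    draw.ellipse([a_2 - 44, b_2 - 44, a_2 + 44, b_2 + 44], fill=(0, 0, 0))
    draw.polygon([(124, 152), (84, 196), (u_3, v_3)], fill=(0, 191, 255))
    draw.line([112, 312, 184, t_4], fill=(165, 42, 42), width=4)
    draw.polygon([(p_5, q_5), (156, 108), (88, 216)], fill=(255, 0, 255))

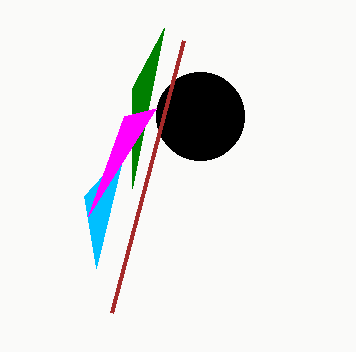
u_1 = 164
v_1 = 28
a_2 = 200
b_2 = 116
u_3 = 96
v_3 = 268
t_4 = 40
p_5 = 124
q_5 = 116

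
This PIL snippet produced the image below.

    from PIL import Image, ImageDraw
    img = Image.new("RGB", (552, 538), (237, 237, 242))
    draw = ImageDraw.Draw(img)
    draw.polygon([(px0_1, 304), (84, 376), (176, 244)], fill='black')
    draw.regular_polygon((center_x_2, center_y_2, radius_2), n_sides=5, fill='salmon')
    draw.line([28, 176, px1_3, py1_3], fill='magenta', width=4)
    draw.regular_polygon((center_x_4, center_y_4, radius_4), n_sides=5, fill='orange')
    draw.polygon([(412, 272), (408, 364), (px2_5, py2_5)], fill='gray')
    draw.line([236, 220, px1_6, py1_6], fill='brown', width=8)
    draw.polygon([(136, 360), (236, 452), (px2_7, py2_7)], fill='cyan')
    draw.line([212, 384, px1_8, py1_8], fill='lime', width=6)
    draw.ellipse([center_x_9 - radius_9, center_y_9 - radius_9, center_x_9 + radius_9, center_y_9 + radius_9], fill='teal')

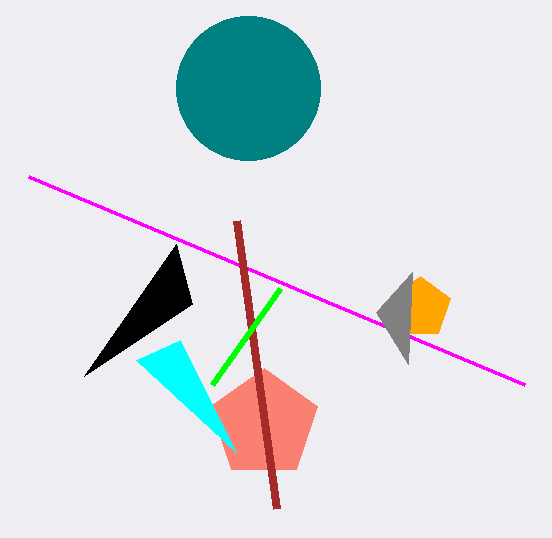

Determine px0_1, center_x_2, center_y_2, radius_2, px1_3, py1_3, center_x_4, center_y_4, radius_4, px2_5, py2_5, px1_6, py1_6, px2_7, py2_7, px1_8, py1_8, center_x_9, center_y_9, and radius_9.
px0_1 = 192, center_x_2 = 264, center_y_2 = 424, radius_2 = 56, px1_3 = 524, py1_3 = 384, center_x_4 = 420, center_y_4 = 308, radius_4 = 32, px2_5 = 376, py2_5 = 312, px1_6 = 276, py1_6 = 508, px2_7 = 180, py2_7 = 340, px1_8 = 280, py1_8 = 288, center_x_9 = 248, center_y_9 = 88, radius_9 = 72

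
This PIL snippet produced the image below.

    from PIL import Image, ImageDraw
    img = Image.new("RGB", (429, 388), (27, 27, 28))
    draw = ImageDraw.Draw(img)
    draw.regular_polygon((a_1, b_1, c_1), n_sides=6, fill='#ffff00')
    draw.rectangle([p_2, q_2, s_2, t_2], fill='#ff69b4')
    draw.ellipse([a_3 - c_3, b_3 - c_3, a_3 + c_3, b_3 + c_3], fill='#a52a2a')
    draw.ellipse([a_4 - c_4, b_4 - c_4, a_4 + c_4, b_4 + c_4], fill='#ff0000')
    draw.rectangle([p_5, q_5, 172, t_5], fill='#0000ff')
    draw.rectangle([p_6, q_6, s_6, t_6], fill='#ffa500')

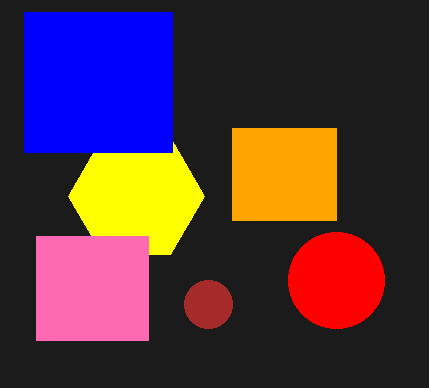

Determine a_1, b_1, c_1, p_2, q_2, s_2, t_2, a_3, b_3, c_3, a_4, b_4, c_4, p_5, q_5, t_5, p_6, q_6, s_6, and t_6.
a_1 = 136, b_1 = 196, c_1 = 68, p_2 = 36, q_2 = 236, s_2 = 148, t_2 = 340, a_3 = 208, b_3 = 304, c_3 = 24, a_4 = 336, b_4 = 280, c_4 = 48, p_5 = 24, q_5 = 12, t_5 = 152, p_6 = 232, q_6 = 128, s_6 = 336, t_6 = 220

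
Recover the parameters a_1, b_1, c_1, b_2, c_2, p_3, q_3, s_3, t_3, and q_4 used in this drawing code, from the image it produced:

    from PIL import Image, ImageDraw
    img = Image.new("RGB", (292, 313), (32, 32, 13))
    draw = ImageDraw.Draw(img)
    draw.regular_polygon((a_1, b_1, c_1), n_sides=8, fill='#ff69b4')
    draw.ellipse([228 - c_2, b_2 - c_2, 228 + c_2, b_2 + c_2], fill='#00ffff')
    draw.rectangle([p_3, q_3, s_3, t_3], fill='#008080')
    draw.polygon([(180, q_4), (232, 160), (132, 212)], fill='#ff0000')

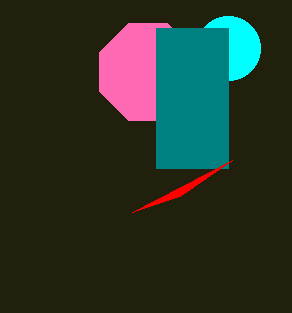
a_1 = 148; b_1 = 72; c_1 = 52; b_2 = 48; c_2 = 32; p_3 = 156; q_3 = 28; s_3 = 228; t_3 = 168; q_4 = 196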